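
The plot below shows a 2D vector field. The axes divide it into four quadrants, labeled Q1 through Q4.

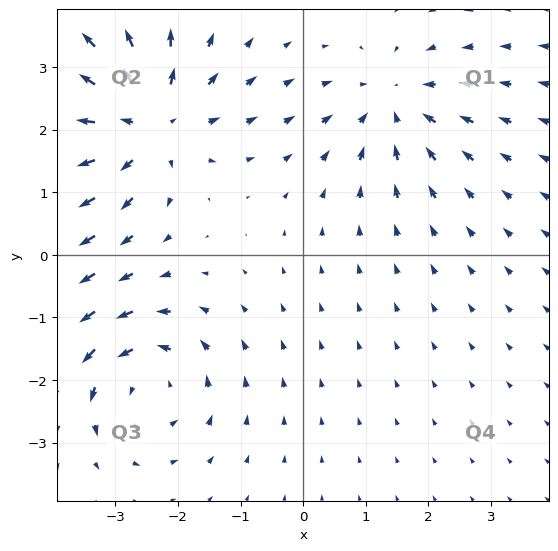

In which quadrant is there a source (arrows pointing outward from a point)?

Q2

The source sits at approximately (-2.5, 2.1), which lies in quadrant Q2. The divergence there is about +5, positive as expected for a source.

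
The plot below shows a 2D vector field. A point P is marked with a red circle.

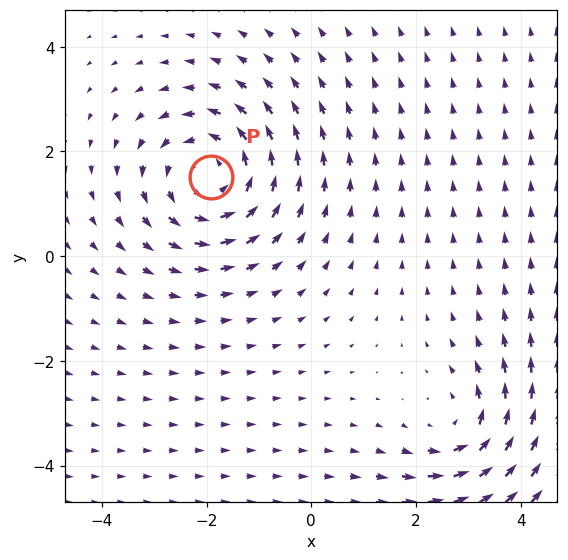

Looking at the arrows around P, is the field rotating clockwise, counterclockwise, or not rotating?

Near P at (-1.9, 1.5) the arrows circulate counterclockwise. The curl (z-component) there is about +4; positive curl means counterclockwise rotation.

counterclockwise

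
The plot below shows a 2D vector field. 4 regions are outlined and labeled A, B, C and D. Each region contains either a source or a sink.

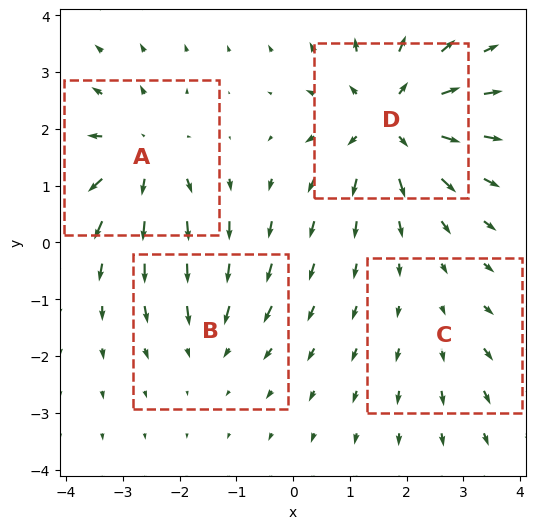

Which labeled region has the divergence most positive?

Divergence at each region's feature centre — A: about +5, B: about -3, C: about +2, D: about +7. Region D is most positive.

D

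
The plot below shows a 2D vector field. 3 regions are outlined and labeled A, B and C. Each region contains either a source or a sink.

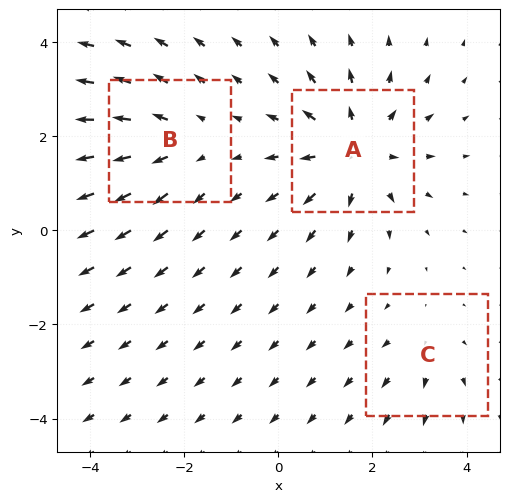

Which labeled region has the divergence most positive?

Divergence at each region's feature centre — A: about +5, B: about +3, C: about +2. Region A is most positive.

A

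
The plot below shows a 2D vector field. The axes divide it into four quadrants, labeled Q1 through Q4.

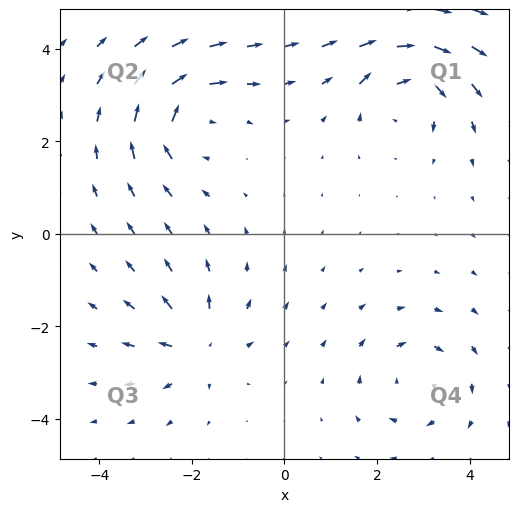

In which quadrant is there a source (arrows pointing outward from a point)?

Q3

The source sits at approximately (-1.9, -2.4), which lies in quadrant Q3. The divergence there is about +4, positive as expected for a source.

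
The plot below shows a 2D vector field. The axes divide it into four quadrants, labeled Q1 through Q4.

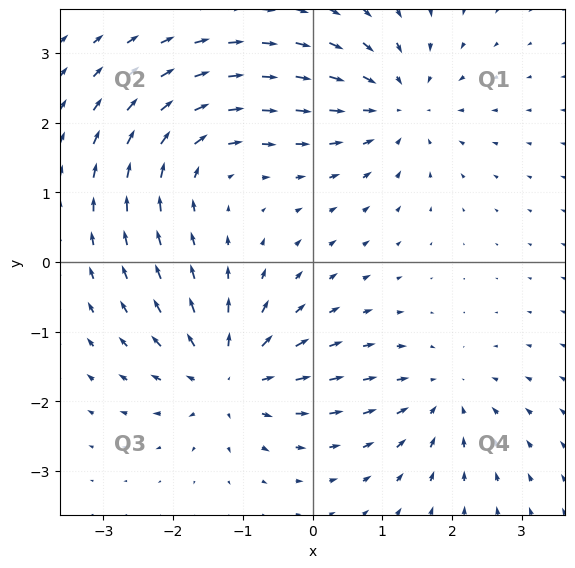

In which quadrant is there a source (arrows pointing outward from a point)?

The source sits at approximately (-1.2, -1.6), which lies in quadrant Q3. The divergence there is about +6, positive as expected for a source.

Q3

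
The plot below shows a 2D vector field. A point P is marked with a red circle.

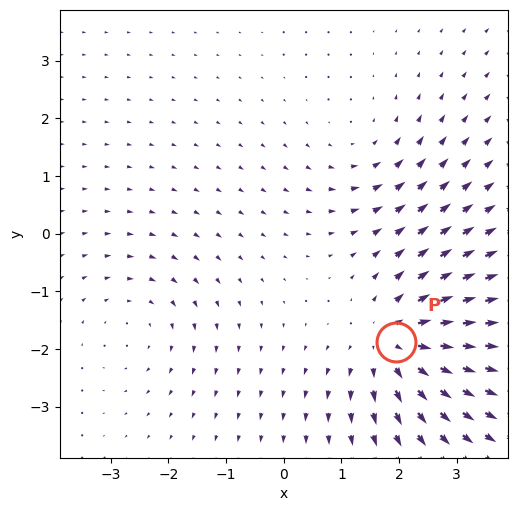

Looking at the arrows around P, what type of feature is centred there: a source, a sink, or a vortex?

At P (1.9, -1.9) the arrows spread outward. Divergence about +5, curl ≈0 — positive divergence with near-zero curl is a source.

source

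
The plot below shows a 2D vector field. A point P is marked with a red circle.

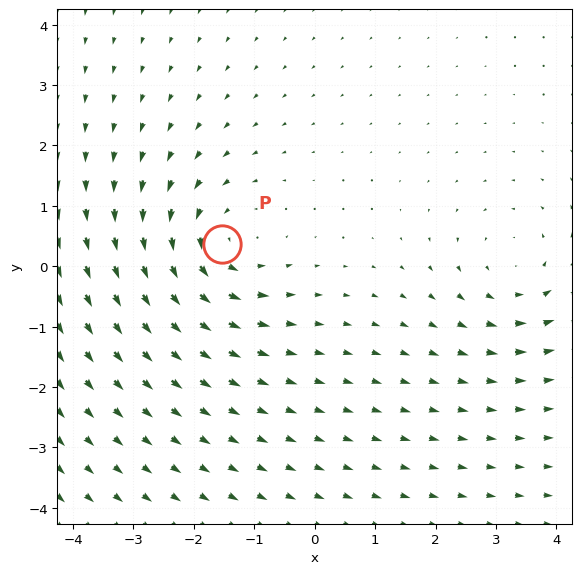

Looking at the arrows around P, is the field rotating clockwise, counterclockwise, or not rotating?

counterclockwise

Near P at (-1.5, 0.4) the arrows circulate counterclockwise. The curl (z-component) there is about +4; positive curl means counterclockwise rotation.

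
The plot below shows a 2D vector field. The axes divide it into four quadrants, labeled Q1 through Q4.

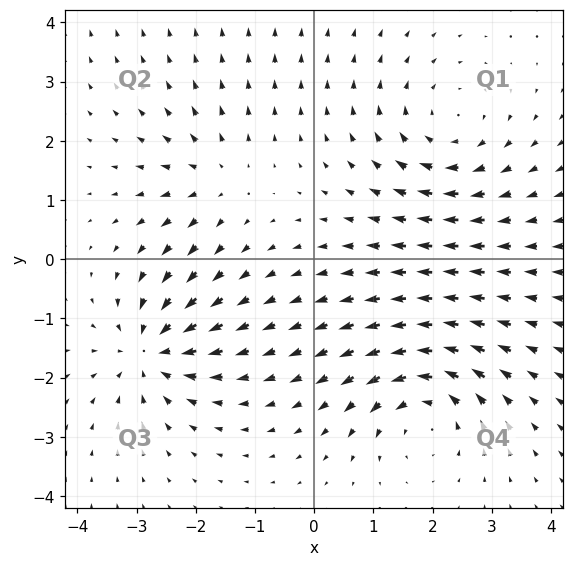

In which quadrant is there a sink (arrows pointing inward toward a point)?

The sink sits at approximately (-2.8, -1.6), which lies in quadrant Q3. The divergence there is about -5, negative as expected for a sink.

Q3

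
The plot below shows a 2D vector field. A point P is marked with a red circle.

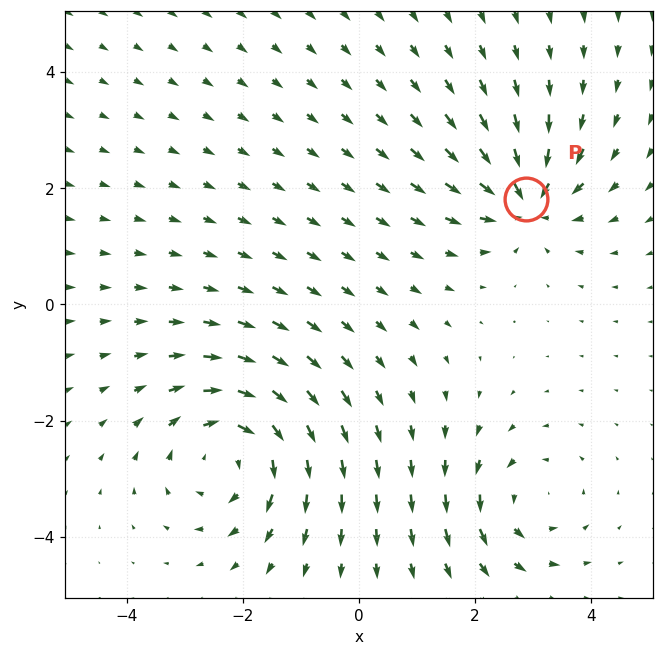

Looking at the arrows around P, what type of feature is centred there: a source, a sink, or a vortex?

sink

At P (2.9, 1.8) the arrows converge inward. Divergence about -5, curl ≈0 — negative divergence with near-zero curl is a sink.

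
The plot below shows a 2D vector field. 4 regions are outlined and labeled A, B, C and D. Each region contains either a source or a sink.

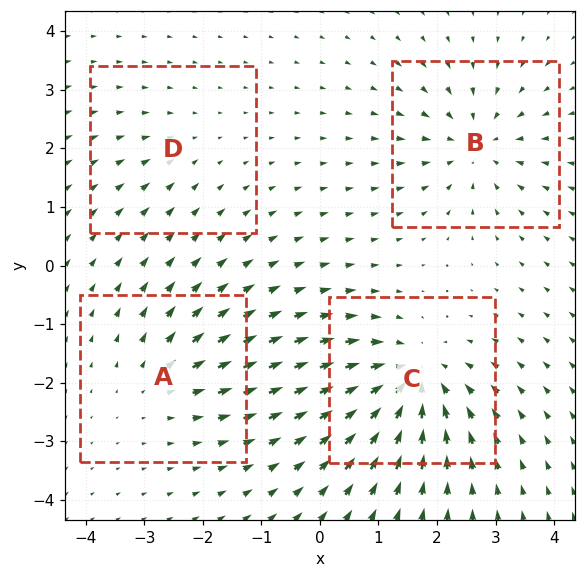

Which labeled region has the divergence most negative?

Divergence at each region's feature centre — A: about +4, B: about -5, C: about -7, D: about -2. Region C is most negative.

C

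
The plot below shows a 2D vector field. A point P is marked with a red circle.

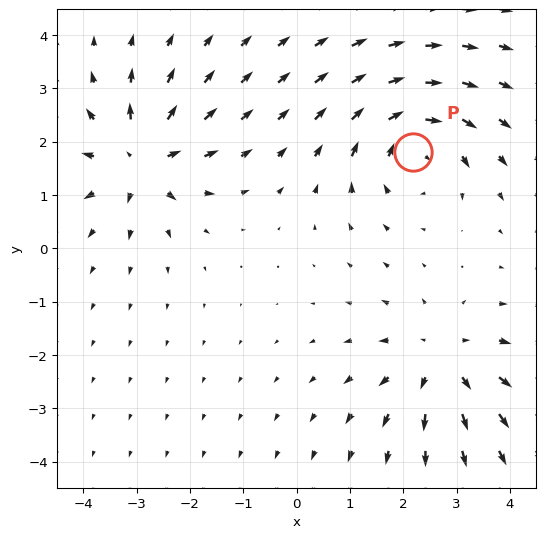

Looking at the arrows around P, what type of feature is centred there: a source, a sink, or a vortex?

At P (2.2, 1.8) the arrows circulate clockwise. Divergence ≈0, curl about -3 — near-zero divergence with nonzero curl is a vortex.

vortex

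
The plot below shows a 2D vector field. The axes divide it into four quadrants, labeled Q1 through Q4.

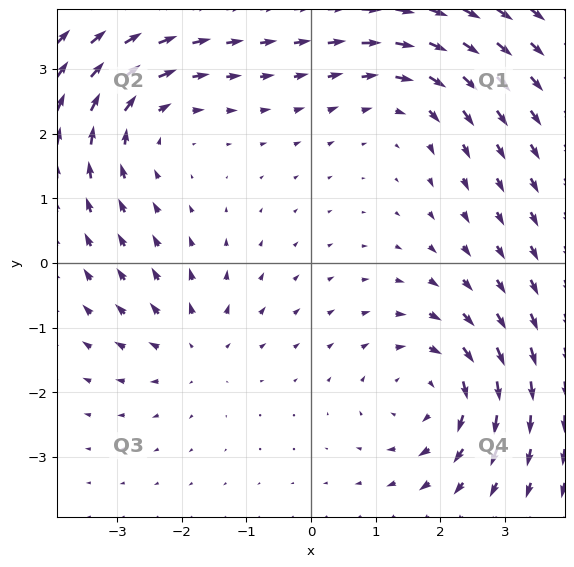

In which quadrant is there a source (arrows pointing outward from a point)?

The source sits at approximately (-1.8, -1.3), which lies in quadrant Q3. The divergence there is about +4, positive as expected for a source.

Q3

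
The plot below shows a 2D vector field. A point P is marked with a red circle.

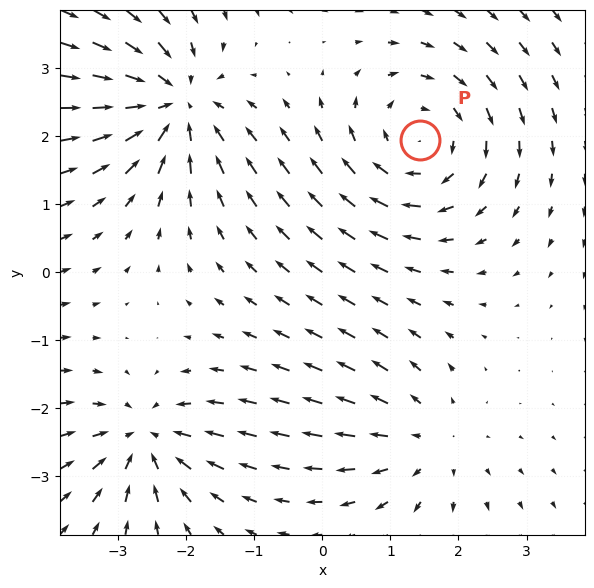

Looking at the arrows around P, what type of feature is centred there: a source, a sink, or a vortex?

vortex

At P (1.4, 1.9) the arrows circulate clockwise. Divergence ≈0, curl about -4 — near-zero divergence with nonzero curl is a vortex.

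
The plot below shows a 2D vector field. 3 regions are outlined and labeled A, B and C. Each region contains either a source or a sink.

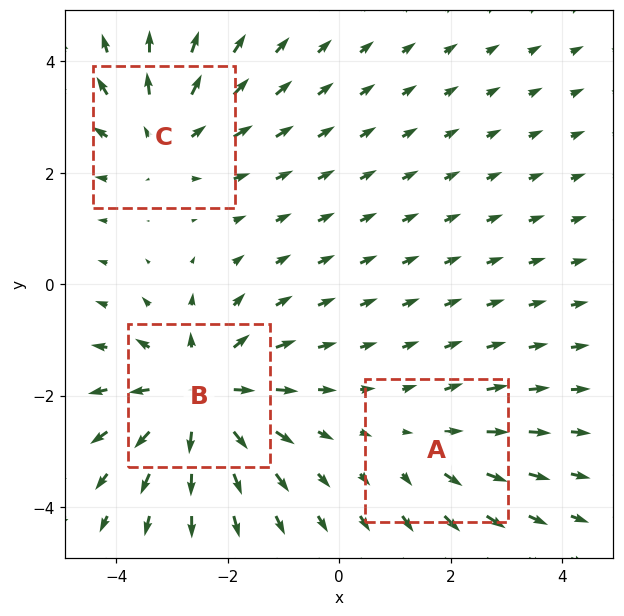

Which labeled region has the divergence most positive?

Divergence at each region's feature centre — A: about +2, B: about +4, C: about +3. Region B is most positive.

B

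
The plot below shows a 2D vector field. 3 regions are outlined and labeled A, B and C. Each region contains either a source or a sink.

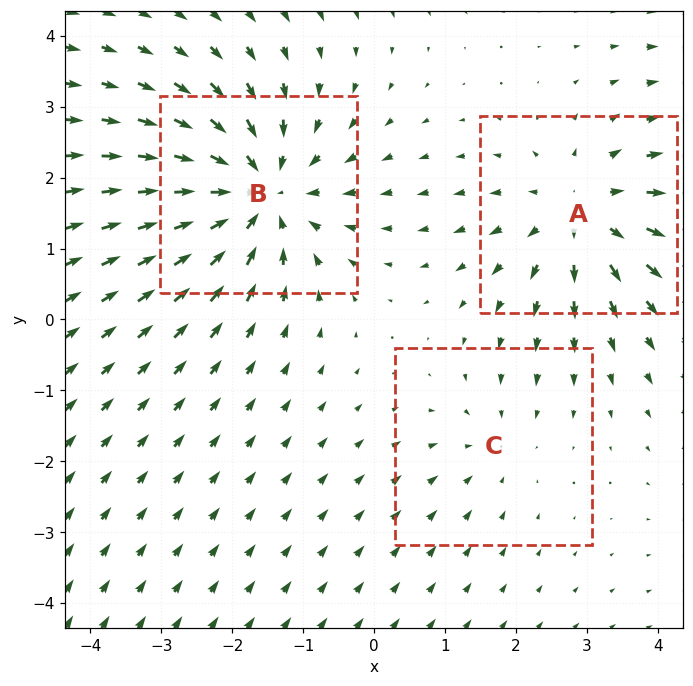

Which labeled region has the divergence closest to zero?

Divergence at each region's feature centre — A: about +3, B: about -4, C: about -2. Region C is closest to zero.

C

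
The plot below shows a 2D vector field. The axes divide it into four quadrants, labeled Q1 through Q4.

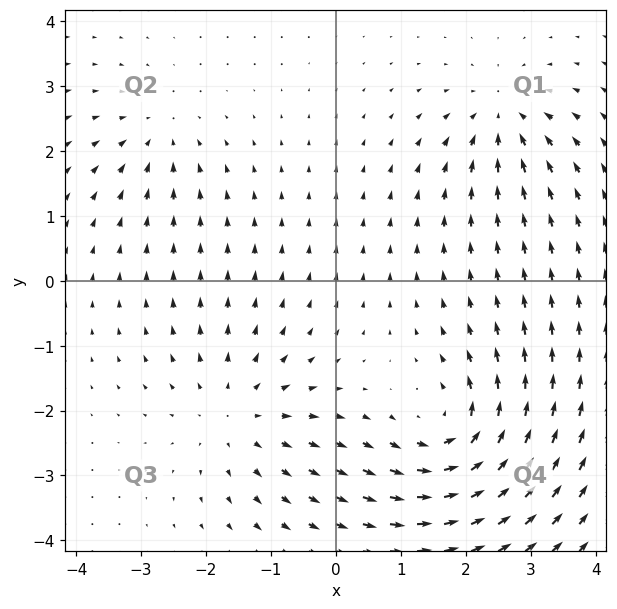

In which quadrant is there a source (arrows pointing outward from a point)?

Q3

The source sits at approximately (-1.5, -2.1), which lies in quadrant Q3. The divergence there is about +4, positive as expected for a source.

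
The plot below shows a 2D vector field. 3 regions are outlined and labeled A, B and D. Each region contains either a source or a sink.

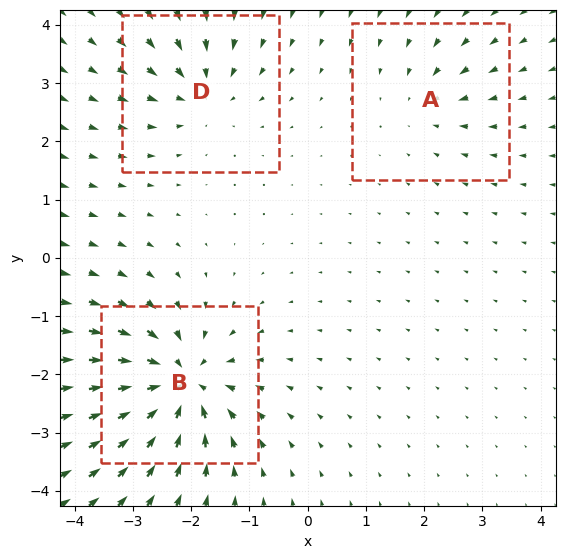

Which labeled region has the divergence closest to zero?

A

Divergence at each region's feature centre — A: about -3, B: about -7, D: about -4. Region A is closest to zero.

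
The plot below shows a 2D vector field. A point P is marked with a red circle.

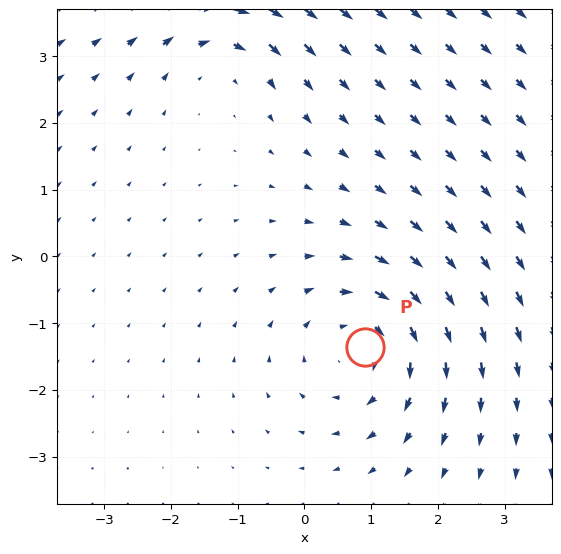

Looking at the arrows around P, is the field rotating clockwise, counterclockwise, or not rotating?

Near P at (0.9, -1.4) the arrows circulate clockwise. The curl (z-component) there is about -4; negative curl means clockwise rotation.

clockwise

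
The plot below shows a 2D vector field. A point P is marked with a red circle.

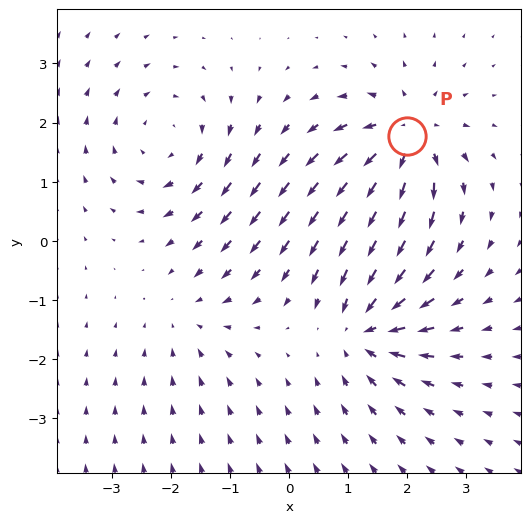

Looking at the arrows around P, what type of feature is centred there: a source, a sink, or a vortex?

source

At P (2.0, 1.8) the arrows spread outward. Divergence about +5, curl ≈0 — positive divergence with near-zero curl is a source.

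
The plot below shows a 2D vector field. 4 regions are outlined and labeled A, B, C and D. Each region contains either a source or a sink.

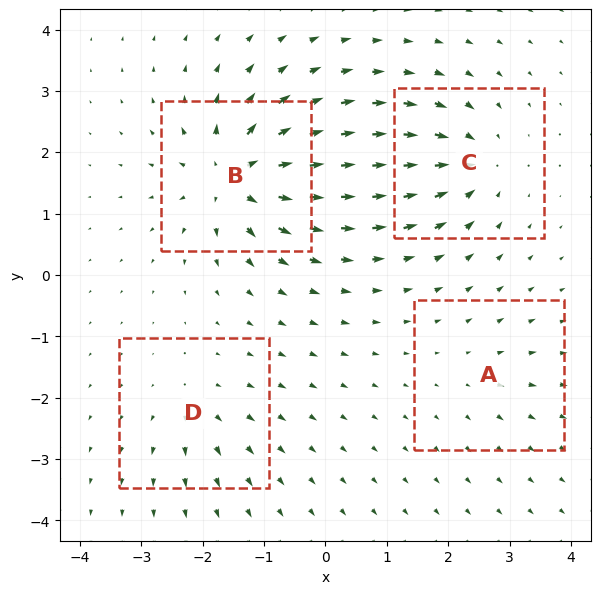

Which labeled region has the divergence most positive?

B

Divergence at each region's feature centre — A: about +3, B: about +9, C: about -6, D: about +4. Region B is most positive.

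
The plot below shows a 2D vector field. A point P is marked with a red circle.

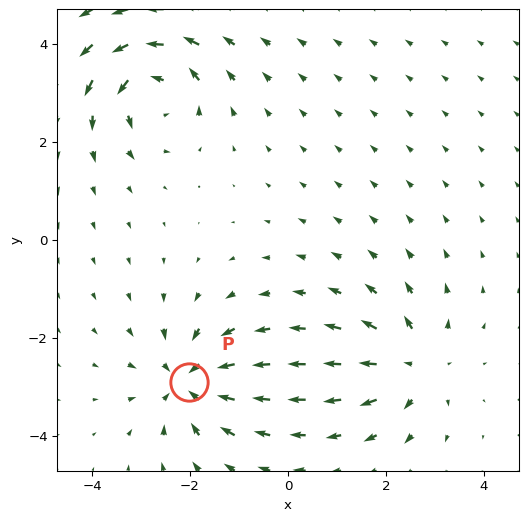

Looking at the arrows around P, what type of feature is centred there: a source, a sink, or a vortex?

sink

At P (-2.0, -2.9) the arrows converge inward. Divergence about -4, curl ≈0 — negative divergence with near-zero curl is a sink.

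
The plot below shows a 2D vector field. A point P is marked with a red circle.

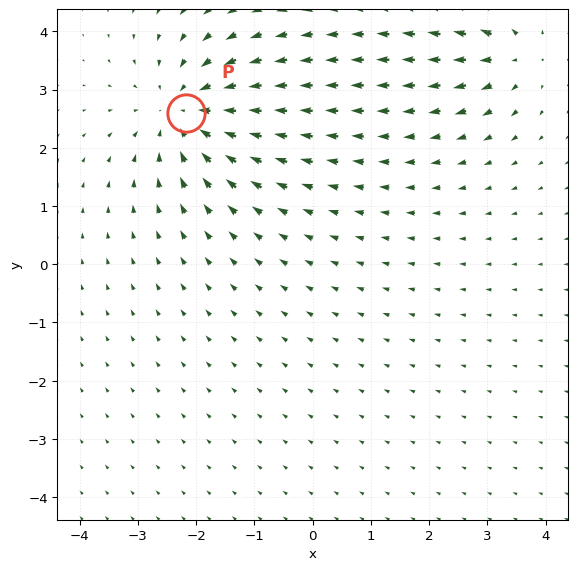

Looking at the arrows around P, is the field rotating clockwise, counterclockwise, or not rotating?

Near P at (-2.2, 2.6) the arrows show no circulation. The curl there is ≈0.

not rotating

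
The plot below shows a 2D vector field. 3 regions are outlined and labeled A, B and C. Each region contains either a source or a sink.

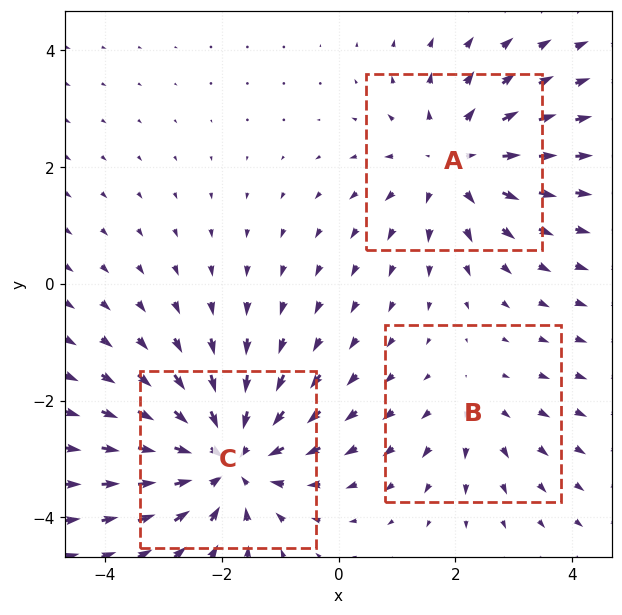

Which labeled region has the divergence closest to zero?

Divergence at each region's feature centre — A: about +3, B: about +2, C: about -4. Region B is closest to zero.

B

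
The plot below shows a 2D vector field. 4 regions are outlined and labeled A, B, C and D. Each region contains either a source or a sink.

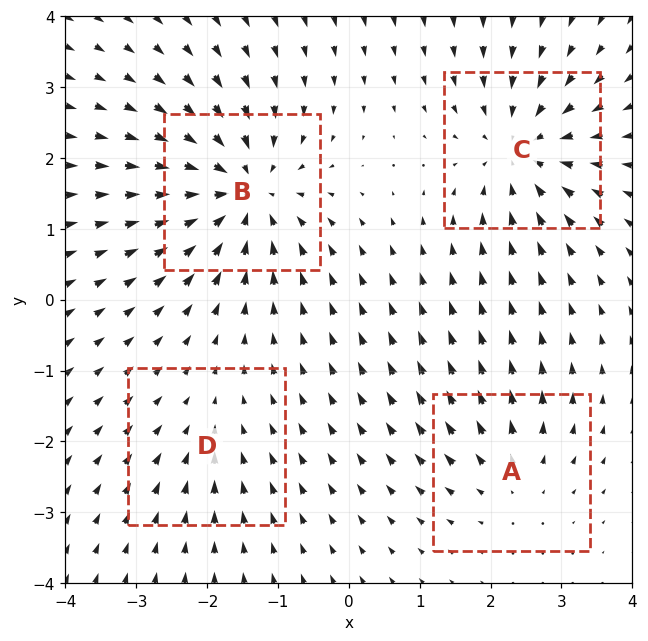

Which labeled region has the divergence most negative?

B

Divergence at each region's feature centre — A: about +3, B: about -7, C: about -6, D: about -2. Region B is most negative.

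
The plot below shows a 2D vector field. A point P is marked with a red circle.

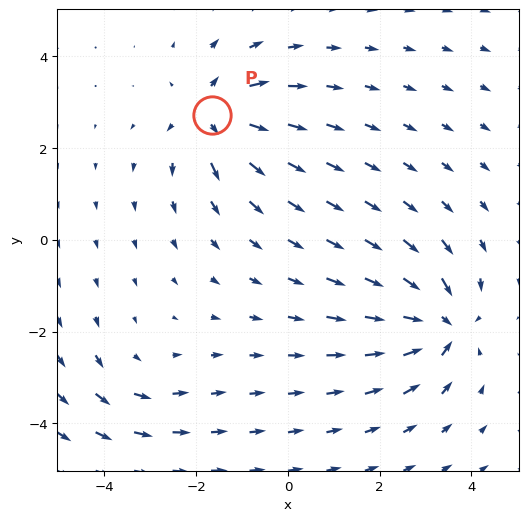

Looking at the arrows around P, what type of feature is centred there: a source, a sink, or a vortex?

At P (-1.6, 2.7) the arrows spread outward. Divergence about +5, curl ≈0 — positive divergence with near-zero curl is a source.

source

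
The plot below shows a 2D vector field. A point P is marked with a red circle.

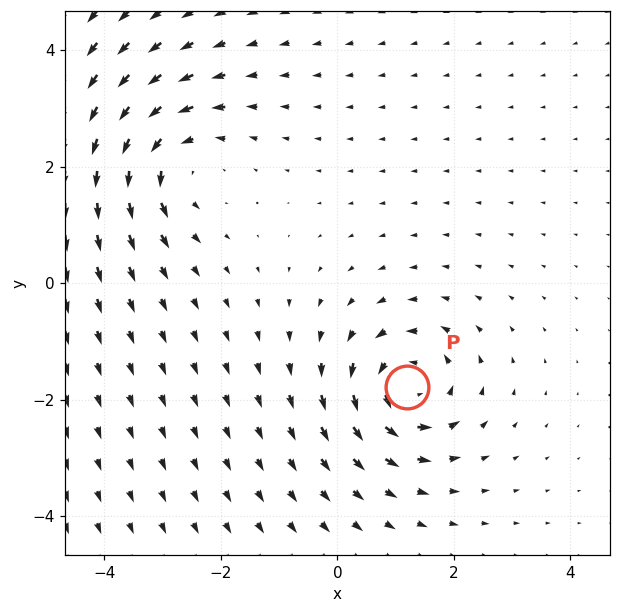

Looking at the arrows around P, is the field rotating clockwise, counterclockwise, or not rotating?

counterclockwise

Near P at (1.2, -1.8) the arrows circulate counterclockwise. The curl (z-component) there is about +6; positive curl means counterclockwise rotation.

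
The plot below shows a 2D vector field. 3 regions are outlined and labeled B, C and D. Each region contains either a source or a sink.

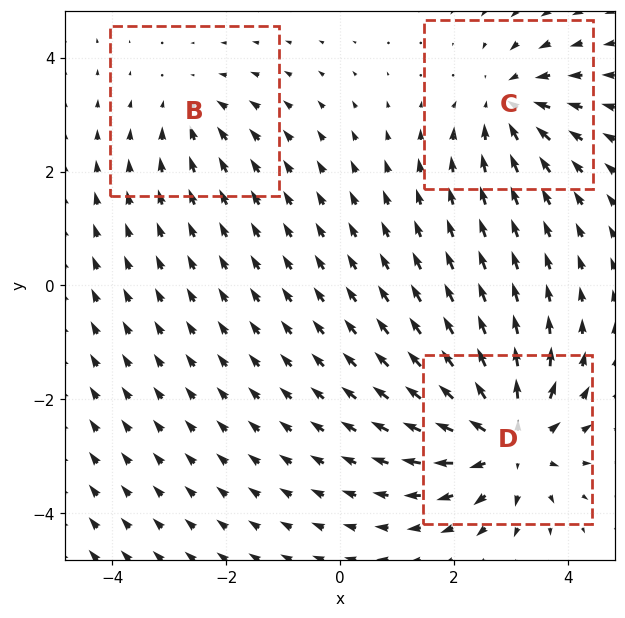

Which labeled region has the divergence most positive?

D

Divergence at each region's feature centre — B: about -2, C: about -3, D: about +5. Region D is most positive.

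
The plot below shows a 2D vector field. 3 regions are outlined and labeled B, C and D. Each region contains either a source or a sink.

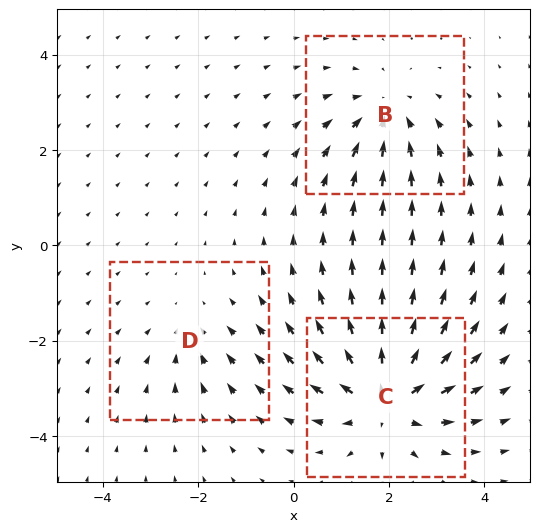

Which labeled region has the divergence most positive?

Divergence at each region's feature centre — B: about -3, C: about +5, D: about -2. Region C is most positive.

C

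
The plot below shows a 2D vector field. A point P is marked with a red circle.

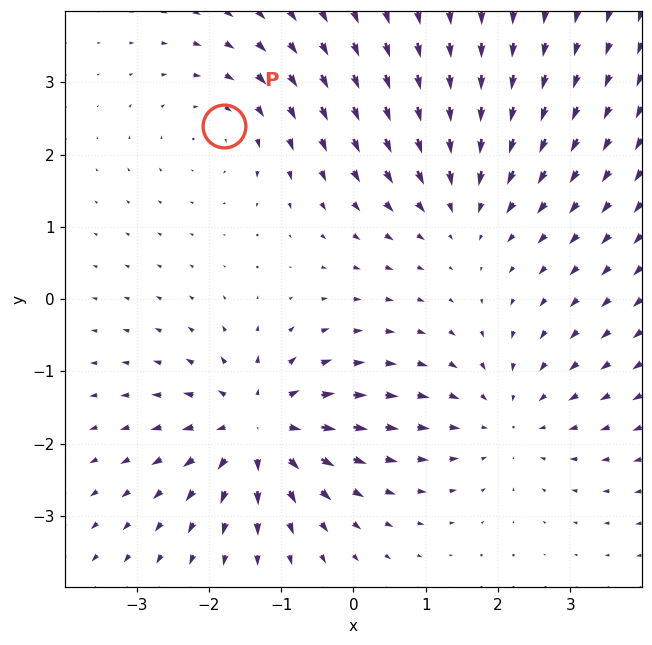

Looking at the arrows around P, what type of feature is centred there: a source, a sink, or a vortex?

At P (-1.8, 2.4) the arrows circulate clockwise. Divergence ≈0, curl about -3 — near-zero divergence with nonzero curl is a vortex.

vortex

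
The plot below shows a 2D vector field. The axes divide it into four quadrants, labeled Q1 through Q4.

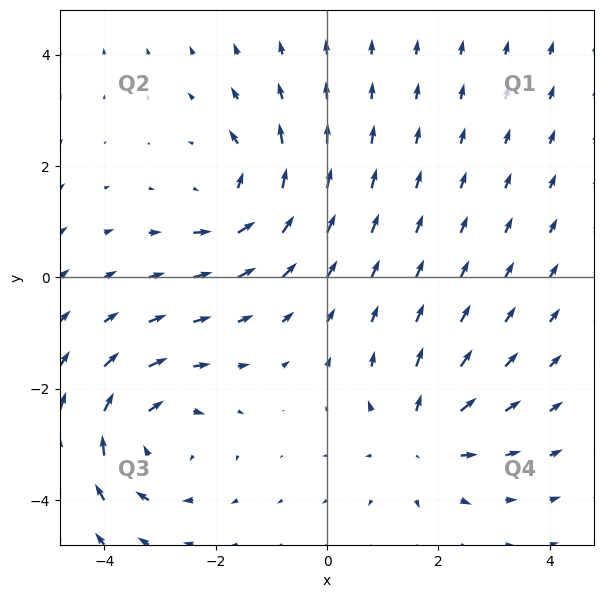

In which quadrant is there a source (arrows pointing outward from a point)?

The source sits at approximately (1.7, -2.9), which lies in quadrant Q4. The divergence there is about +4, positive as expected for a source.

Q4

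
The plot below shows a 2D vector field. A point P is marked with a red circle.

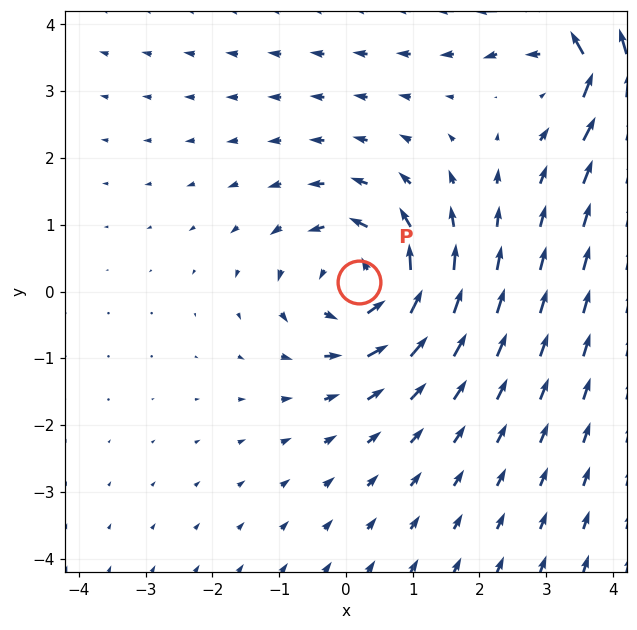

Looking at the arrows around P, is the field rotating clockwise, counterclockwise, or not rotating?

Near P at (0.2, 0.1) the arrows circulate counterclockwise. The curl (z-component) there is about +4; positive curl means counterclockwise rotation.

counterclockwise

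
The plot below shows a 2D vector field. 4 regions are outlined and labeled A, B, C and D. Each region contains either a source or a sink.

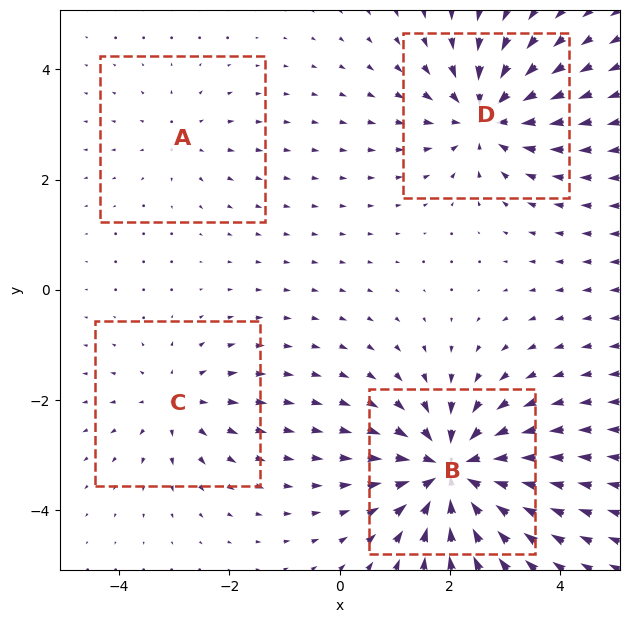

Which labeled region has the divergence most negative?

Divergence at each region's feature centre — A: about +2, B: about -7, C: about +3, D: about -5. Region B is most negative.

B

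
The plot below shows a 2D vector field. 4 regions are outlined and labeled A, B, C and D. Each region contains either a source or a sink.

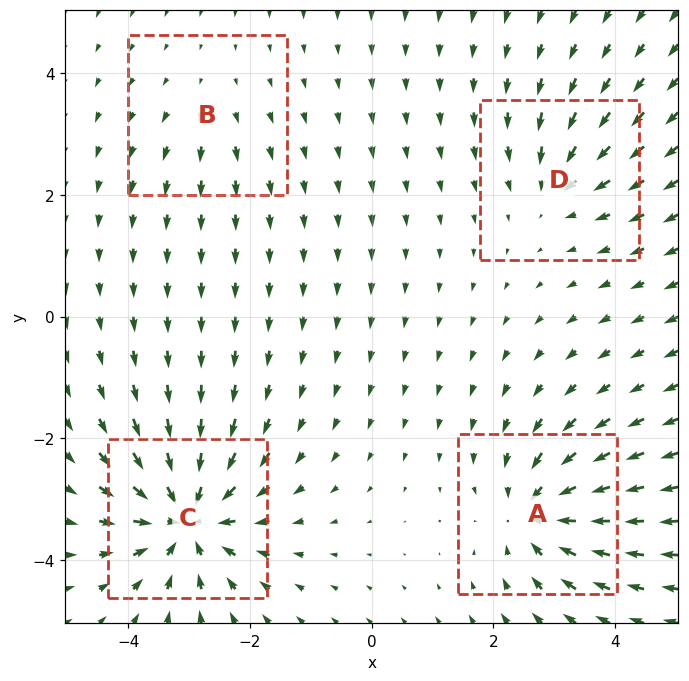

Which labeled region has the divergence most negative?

C

Divergence at each region's feature centre — A: about -7, B: about +2, C: about -9, D: about -4. Region C is most negative.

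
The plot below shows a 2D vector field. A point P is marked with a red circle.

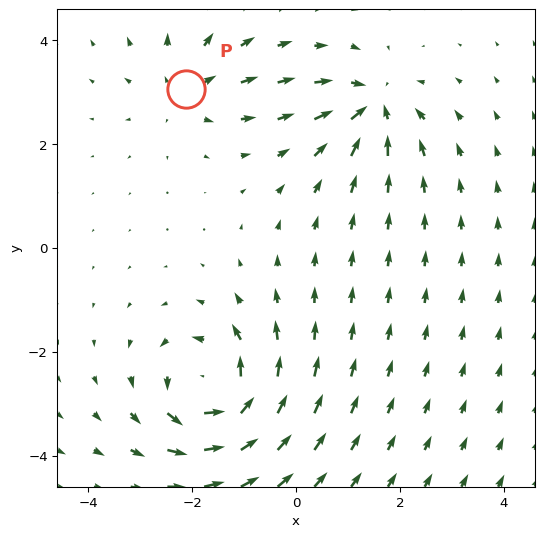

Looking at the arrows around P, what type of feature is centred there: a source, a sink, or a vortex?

source

At P (-2.1, 3.1) the arrows spread outward. Divergence about +3, curl ≈0 — positive divergence with near-zero curl is a source.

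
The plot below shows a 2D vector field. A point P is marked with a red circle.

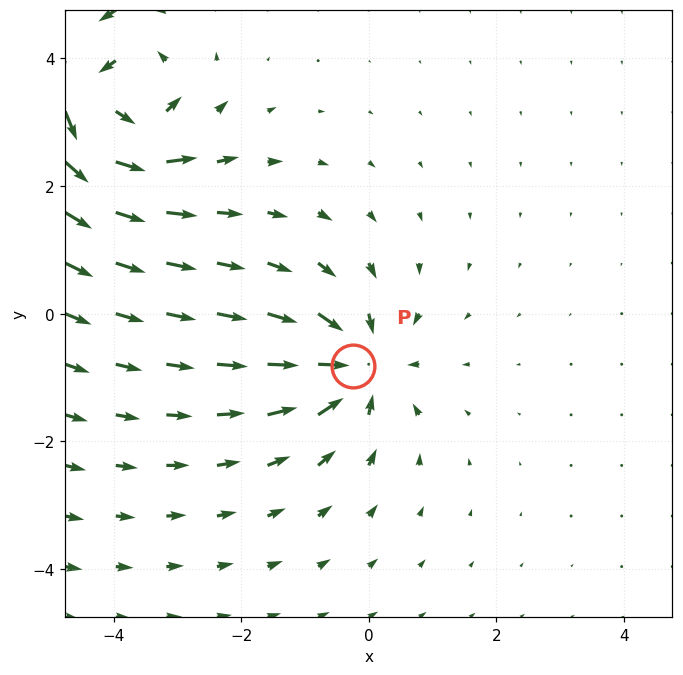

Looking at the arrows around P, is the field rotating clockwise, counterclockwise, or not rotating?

not rotating

Near P at (-0.2, -0.8) the arrows show no circulation. The curl there is ≈0.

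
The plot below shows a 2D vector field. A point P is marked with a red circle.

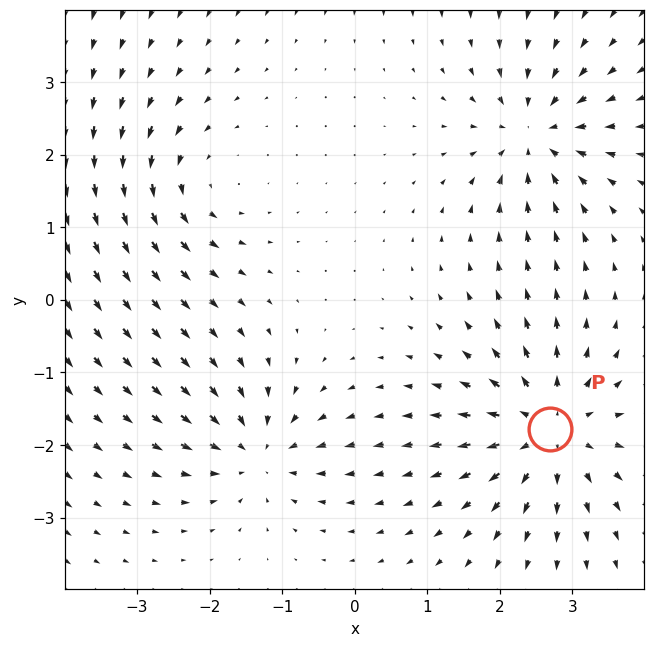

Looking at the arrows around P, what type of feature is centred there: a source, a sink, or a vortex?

At P (2.7, -1.8) the arrows spread outward. Divergence about +5, curl ≈0 — positive divergence with near-zero curl is a source.

source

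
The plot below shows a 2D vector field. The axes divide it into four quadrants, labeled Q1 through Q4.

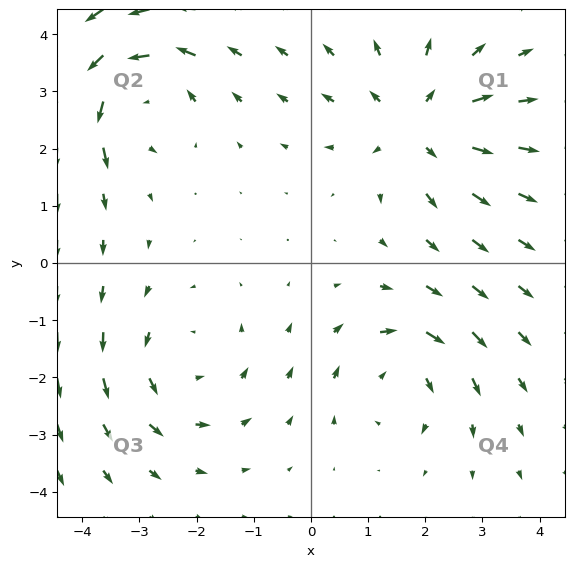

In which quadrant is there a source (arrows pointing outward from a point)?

Q1

The source sits at approximately (1.9, 2.4), which lies in quadrant Q1. The divergence there is about +4, positive as expected for a source.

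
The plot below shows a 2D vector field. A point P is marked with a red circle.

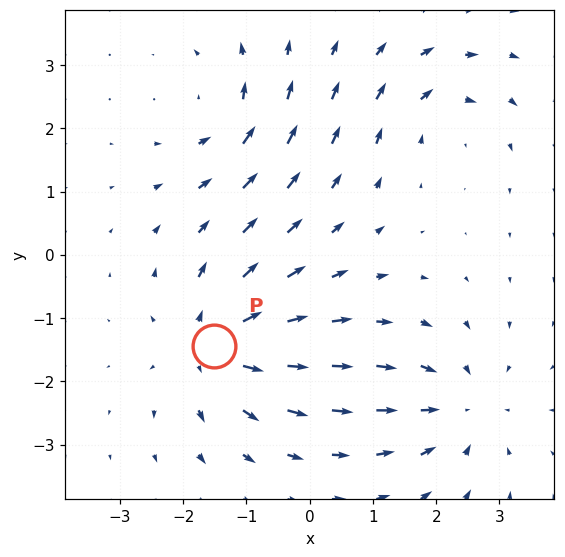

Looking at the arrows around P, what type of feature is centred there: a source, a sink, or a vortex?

At P (-1.5, -1.4) the arrows spread outward. Divergence about +6, curl ≈0 — positive divergence with near-zero curl is a source.

source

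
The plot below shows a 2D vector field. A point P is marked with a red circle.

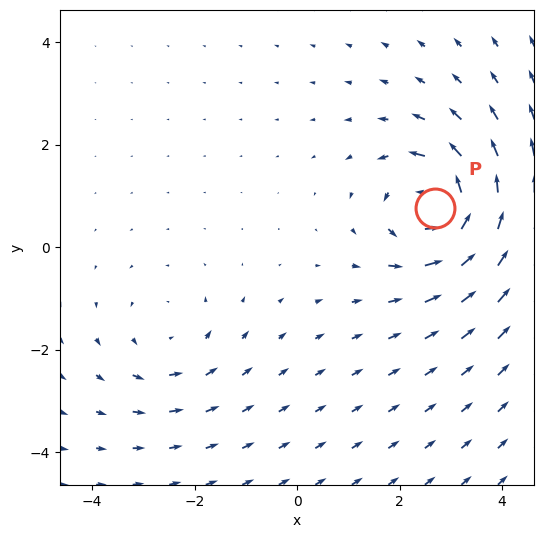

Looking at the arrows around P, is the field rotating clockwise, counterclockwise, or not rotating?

Near P at (2.7, 0.8) the arrows circulate counterclockwise. The curl (z-component) there is about +6; positive curl means counterclockwise rotation.

counterclockwise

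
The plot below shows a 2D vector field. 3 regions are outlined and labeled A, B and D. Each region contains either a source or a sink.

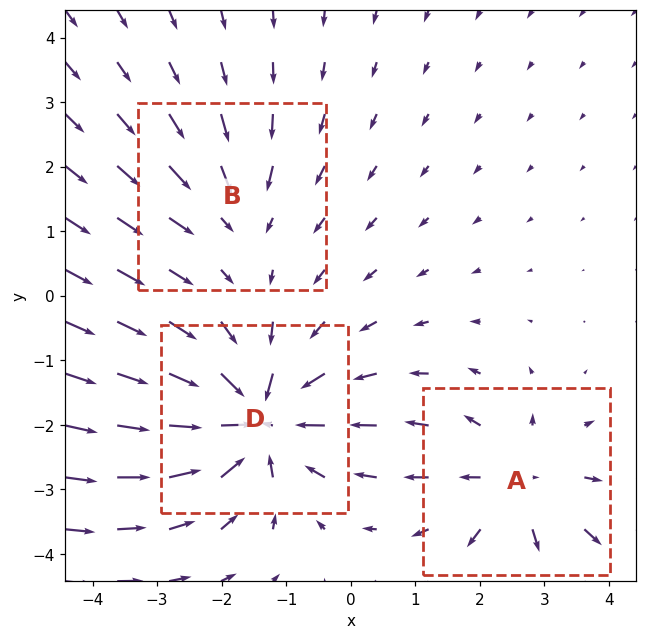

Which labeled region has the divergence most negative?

D

Divergence at each region's feature centre — A: about +3, B: about -2, D: about -5. Region D is most negative.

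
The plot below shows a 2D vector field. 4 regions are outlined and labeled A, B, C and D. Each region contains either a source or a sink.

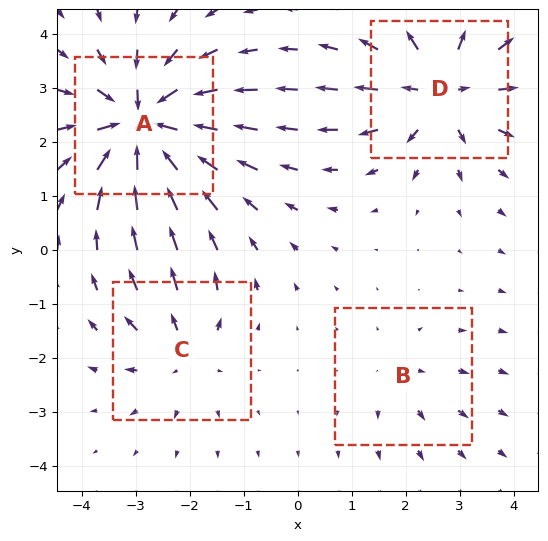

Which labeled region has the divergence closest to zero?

Divergence at each region's feature centre — A: about -8, B: about +2, C: about +4, D: about +6. Region B is closest to zero.

B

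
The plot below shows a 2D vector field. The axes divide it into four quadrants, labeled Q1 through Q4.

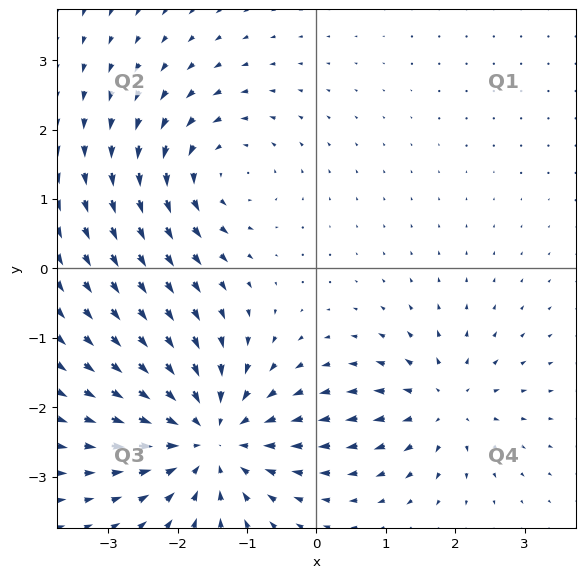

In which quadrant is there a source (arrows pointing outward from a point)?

Q4

The source sits at approximately (1.8, -2.0), which lies in quadrant Q4. The divergence there is about +4, positive as expected for a source.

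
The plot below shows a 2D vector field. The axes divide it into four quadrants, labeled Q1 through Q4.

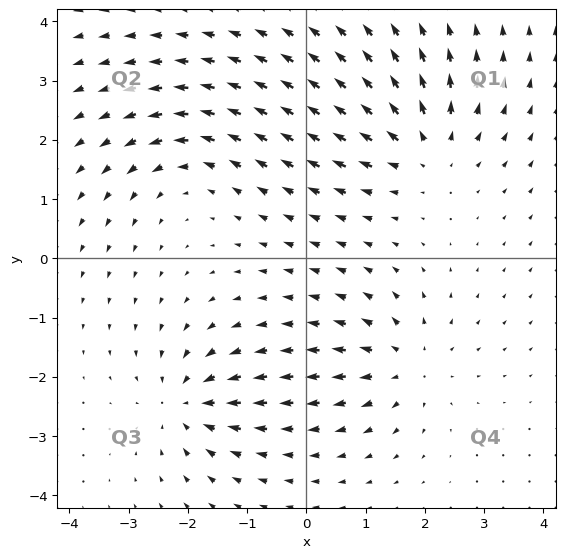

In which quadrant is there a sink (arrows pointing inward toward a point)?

Q3

The sink sits at approximately (-2.0, -2.4), which lies in quadrant Q3. The divergence there is about -6, negative as expected for a sink.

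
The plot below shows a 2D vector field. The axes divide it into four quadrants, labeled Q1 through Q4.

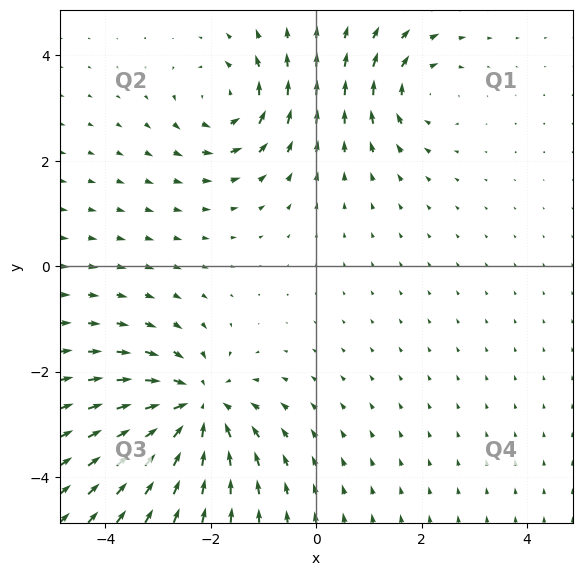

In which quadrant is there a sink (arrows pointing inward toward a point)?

Q3

The sink sits at approximately (-2.3, -2.7), which lies in quadrant Q3. The divergence there is about -5, negative as expected for a sink.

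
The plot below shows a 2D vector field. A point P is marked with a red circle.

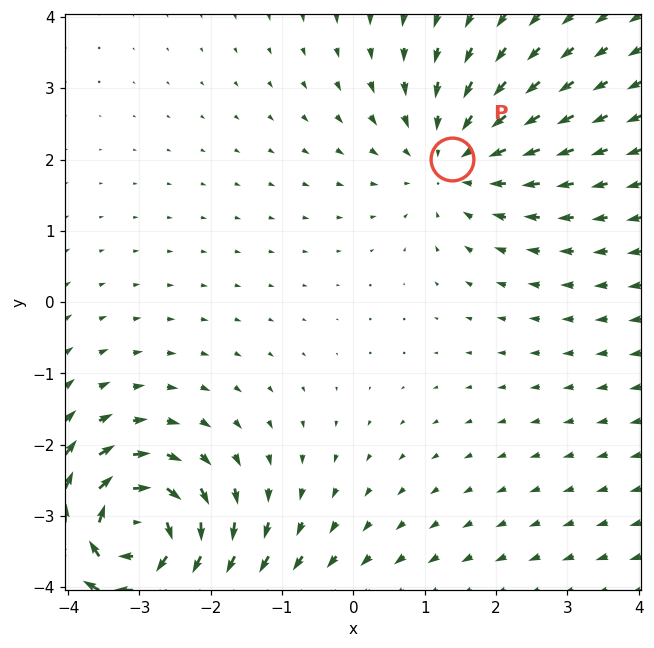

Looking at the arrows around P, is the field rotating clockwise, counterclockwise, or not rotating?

not rotating

Near P at (1.4, 2.0) the arrows show no circulation. The curl there is ≈0.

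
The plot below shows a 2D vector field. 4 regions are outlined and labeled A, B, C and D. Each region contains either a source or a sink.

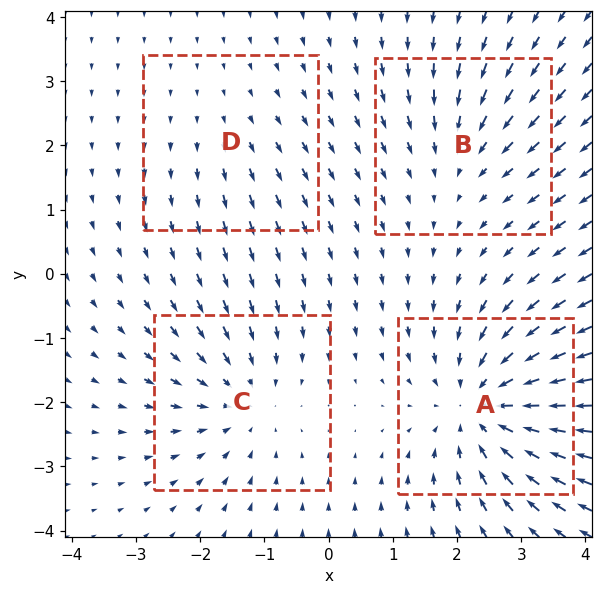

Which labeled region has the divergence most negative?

Divergence at each region's feature centre — A: about -6, B: about -3, C: about -4, D: about +2. Region A is most negative.

A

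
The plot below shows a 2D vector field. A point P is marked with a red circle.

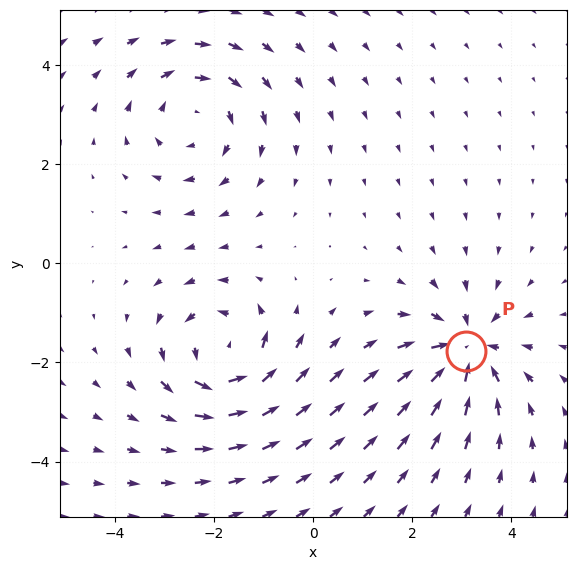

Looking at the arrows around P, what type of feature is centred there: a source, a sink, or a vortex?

At P (3.1, -1.8) the arrows converge inward. Divergence about -6, curl ≈0 — negative divergence with near-zero curl is a sink.

sink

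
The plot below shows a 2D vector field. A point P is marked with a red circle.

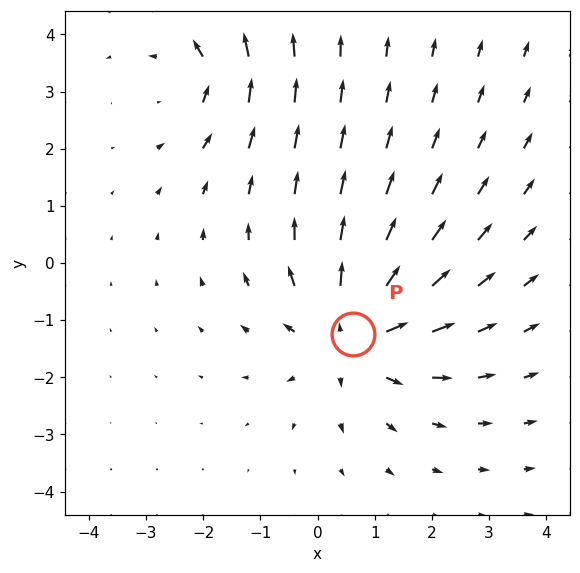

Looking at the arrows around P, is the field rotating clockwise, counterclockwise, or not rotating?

not rotating

Near P at (0.6, -1.2) the arrows show no circulation. The curl there is ≈0.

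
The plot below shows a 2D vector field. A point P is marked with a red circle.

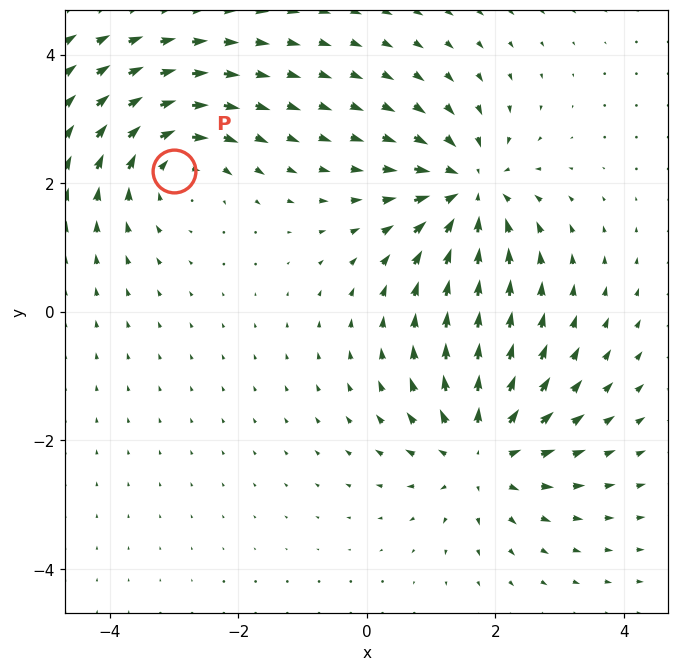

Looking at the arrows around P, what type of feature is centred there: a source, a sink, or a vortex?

At P (-3.0, 2.2) the arrows circulate clockwise. Divergence ≈0, curl about -4 — near-zero divergence with nonzero curl is a vortex.

vortex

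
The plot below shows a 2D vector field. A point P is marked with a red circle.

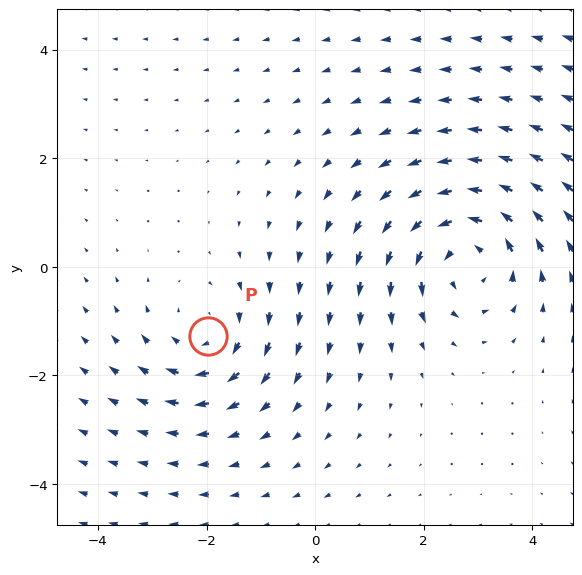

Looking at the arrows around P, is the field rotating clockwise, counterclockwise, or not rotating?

Near P at (-2.0, -1.3) the arrows circulate clockwise. The curl (z-component) there is about -3; negative curl means clockwise rotation.

clockwise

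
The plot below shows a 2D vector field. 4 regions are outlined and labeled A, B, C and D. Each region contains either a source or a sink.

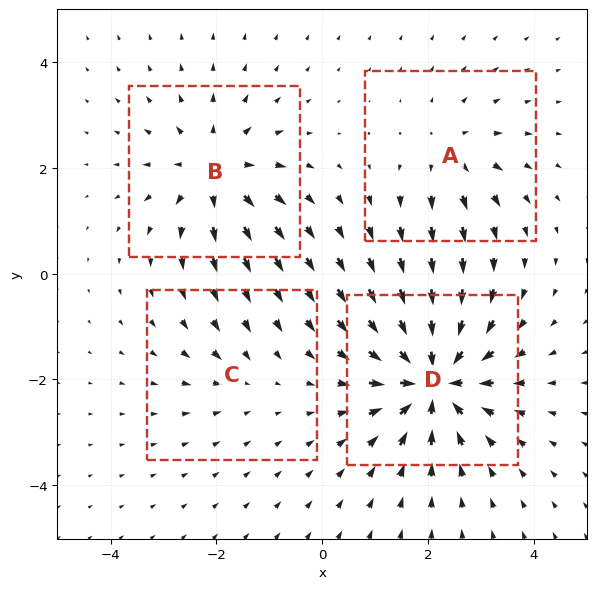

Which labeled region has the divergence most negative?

Divergence at each region's feature centre — A: about +4, B: about +5, C: about -2, D: about -8. Region D is most negative.

D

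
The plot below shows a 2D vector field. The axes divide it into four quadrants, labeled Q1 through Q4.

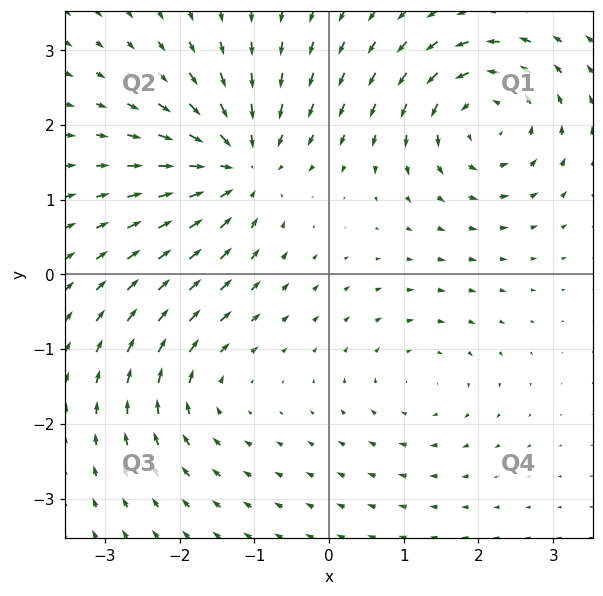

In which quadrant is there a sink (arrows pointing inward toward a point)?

The sink sits at approximately (-1.2, 1.5), which lies in quadrant Q2. The divergence there is about -6, negative as expected for a sink.

Q2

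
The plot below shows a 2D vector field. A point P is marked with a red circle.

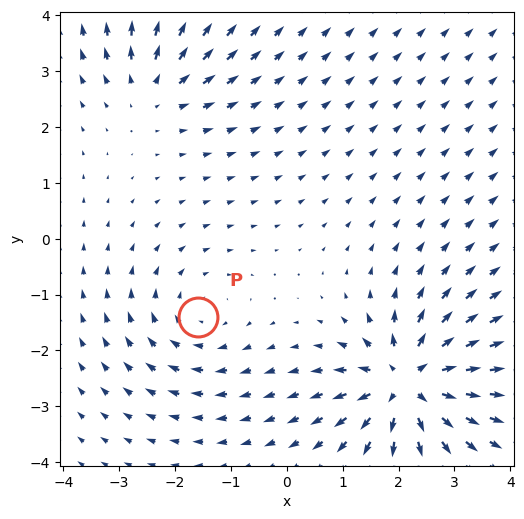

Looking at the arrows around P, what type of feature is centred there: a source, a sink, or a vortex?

vortex

At P (-1.6, -1.4) the arrows circulate clockwise. Divergence ≈0, curl about -3 — near-zero divergence with nonzero curl is a vortex.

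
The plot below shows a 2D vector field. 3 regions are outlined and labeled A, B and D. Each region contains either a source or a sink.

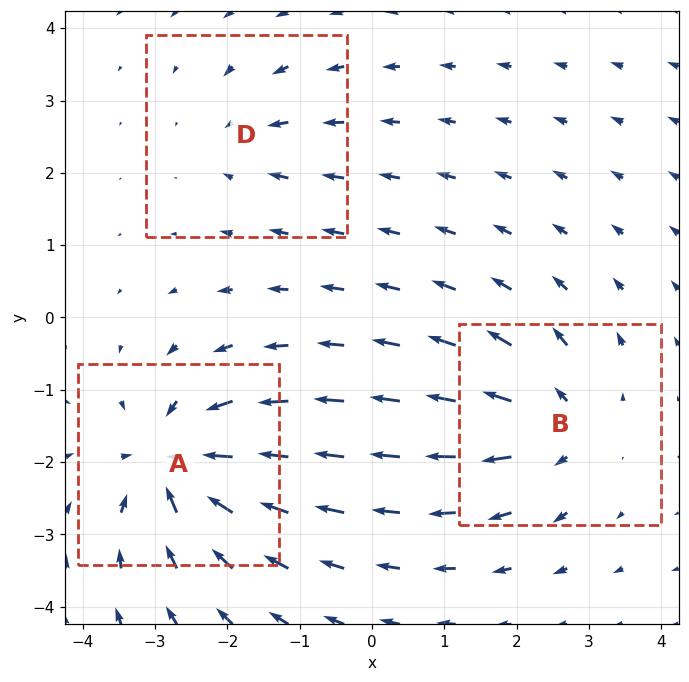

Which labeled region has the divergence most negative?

Divergence at each region's feature centre — A: about -6, B: about +4, D: about -2. Region A is most negative.

A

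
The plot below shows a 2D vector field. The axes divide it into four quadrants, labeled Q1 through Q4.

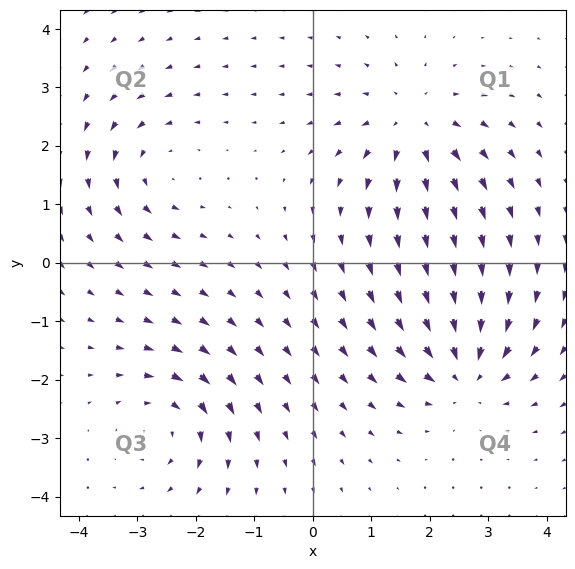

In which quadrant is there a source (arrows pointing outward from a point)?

Q1

The source sits at approximately (1.7, 2.3), which lies in quadrant Q1. The divergence there is about +5, positive as expected for a source.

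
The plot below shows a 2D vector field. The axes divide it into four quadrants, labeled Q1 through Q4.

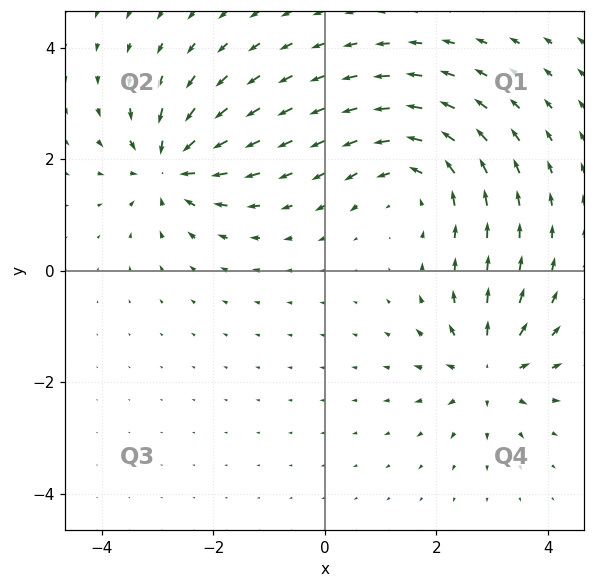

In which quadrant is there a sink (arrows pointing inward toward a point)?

Q2

The sink sits at approximately (-2.8, 1.9), which lies in quadrant Q2. The divergence there is about -5, negative as expected for a sink.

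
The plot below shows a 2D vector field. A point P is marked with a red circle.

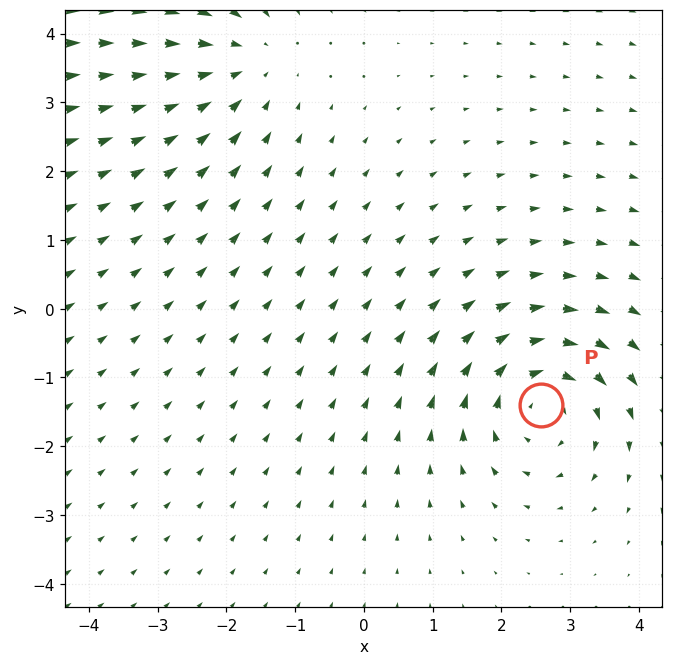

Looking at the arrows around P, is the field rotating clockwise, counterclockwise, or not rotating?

clockwise

Near P at (2.6, -1.4) the arrows circulate clockwise. The curl (z-component) there is about -5; negative curl means clockwise rotation.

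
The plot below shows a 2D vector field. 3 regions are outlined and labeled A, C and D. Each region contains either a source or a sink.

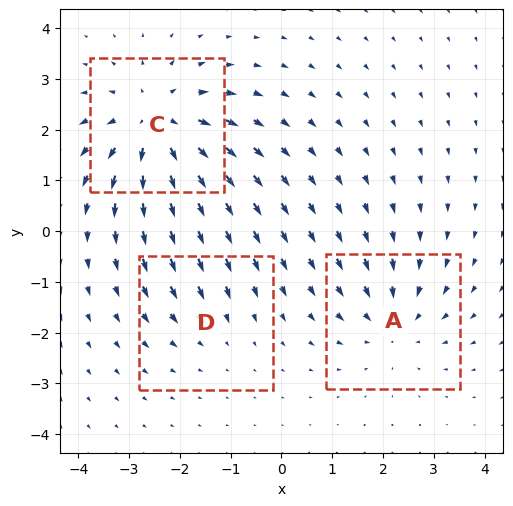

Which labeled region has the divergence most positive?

Divergence at each region's feature centre — A: about -3, C: about +4, D: about -2. Region C is most positive.

C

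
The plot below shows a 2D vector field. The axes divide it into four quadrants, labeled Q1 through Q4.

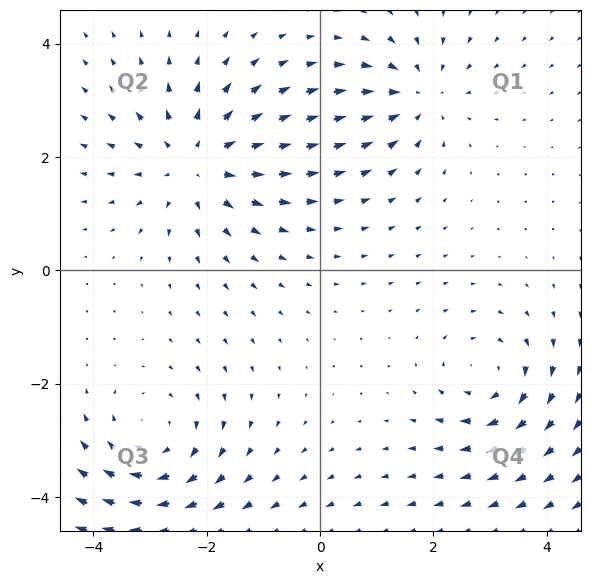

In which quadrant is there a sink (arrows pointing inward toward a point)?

Q1

The sink sits at approximately (1.7, 3.1), which lies in quadrant Q1. The divergence there is about -4, negative as expected for a sink.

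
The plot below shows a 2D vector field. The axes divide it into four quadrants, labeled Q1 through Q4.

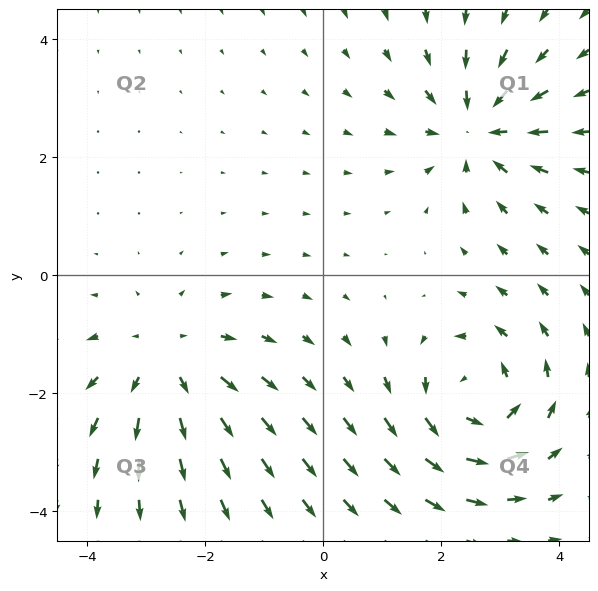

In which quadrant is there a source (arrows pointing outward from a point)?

The source sits at approximately (-2.6, -1.5), which lies in quadrant Q3. The divergence there is about +3, positive as expected for a source.

Q3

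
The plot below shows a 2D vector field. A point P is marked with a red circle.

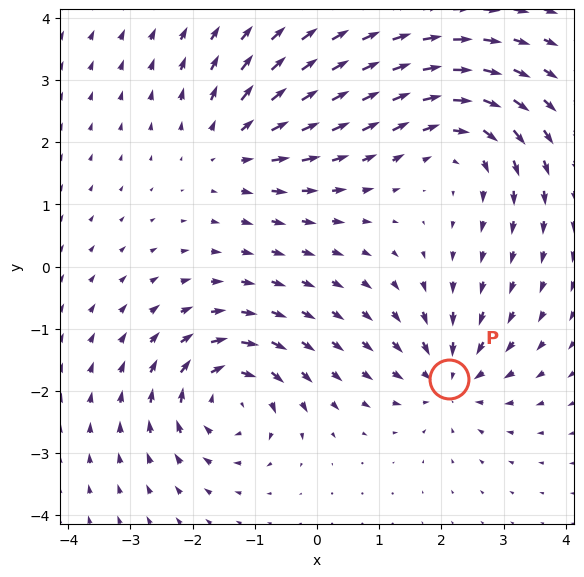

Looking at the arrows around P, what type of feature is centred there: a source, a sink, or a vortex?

At P (2.1, -1.8) the arrows converge inward. Divergence about -4, curl ≈0 — negative divergence with near-zero curl is a sink.

sink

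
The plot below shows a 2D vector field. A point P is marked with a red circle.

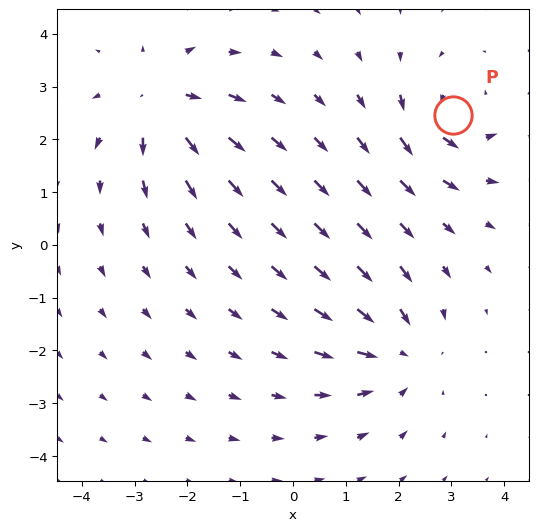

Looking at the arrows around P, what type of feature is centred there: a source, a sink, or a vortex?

At P (3.0, 2.5) the arrows circulate counterclockwise. Divergence ≈0, curl about +5 — near-zero divergence with nonzero curl is a vortex.

vortex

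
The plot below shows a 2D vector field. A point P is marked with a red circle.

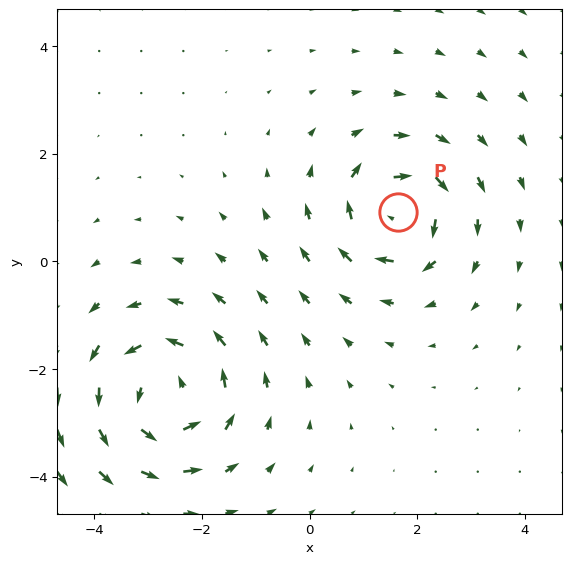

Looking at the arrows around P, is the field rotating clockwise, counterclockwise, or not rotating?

Near P at (1.6, 0.9) the arrows circulate clockwise. The curl (z-component) there is about -5; negative curl means clockwise rotation.

clockwise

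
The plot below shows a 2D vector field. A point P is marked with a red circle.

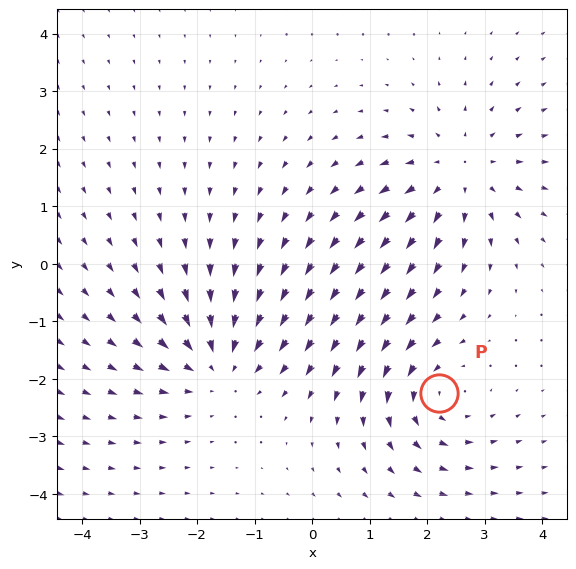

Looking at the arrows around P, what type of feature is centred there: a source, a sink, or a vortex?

vortex

At P (2.2, -2.3) the arrows circulate counterclockwise. Divergence ≈0, curl about +4 — near-zero divergence with nonzero curl is a vortex.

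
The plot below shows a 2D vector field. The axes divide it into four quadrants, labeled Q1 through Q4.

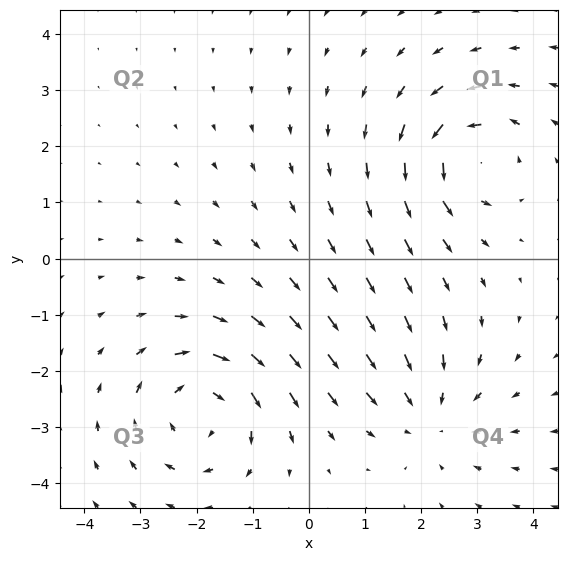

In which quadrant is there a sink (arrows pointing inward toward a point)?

The sink sits at approximately (2.2, -2.8), which lies in quadrant Q4. The divergence there is about -3, negative as expected for a sink.

Q4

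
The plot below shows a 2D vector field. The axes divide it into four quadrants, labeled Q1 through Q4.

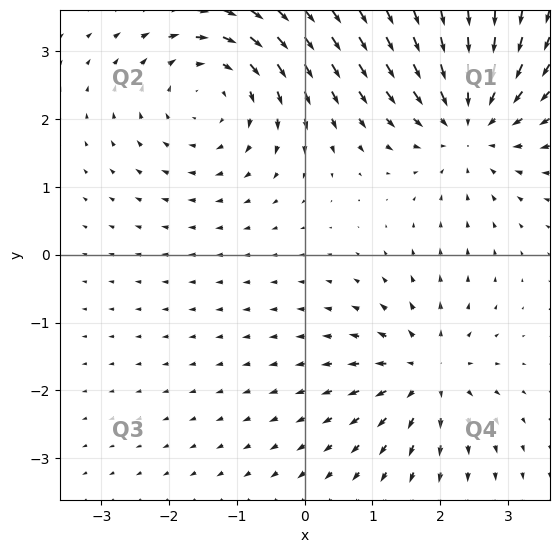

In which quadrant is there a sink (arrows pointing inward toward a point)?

The sink sits at approximately (2.4, 2.0), which lies in quadrant Q1. The divergence there is about -4, negative as expected for a sink.

Q1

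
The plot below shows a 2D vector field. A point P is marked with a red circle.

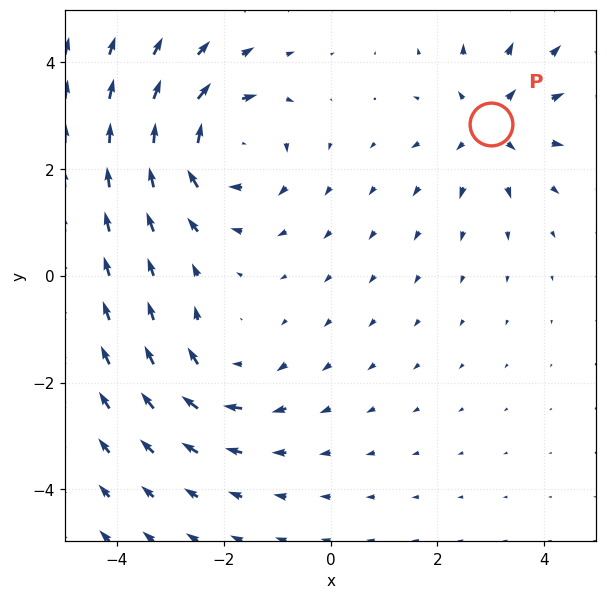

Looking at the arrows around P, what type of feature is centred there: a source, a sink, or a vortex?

source

At P (3.0, 2.8) the arrows spread outward. Divergence about +4, curl ≈0 — positive divergence with near-zero curl is a source.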